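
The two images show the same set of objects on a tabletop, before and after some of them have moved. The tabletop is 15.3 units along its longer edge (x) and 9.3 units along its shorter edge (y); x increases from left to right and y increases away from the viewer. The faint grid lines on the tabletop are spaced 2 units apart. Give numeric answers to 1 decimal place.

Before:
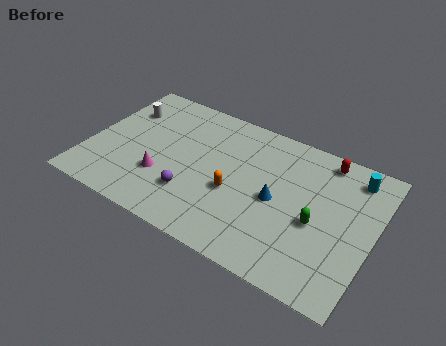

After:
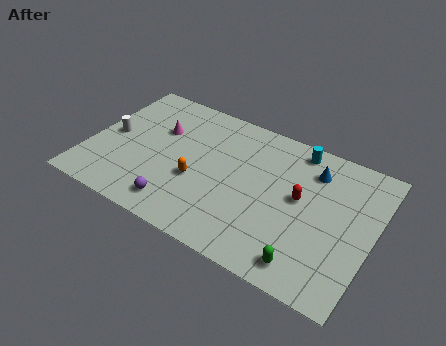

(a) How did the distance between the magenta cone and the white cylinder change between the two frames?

-1.8

They were about 4.6 units apart before and 2.8 after — 1.8 units closer together.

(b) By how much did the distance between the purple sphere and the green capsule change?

+0.4

The distance was about 6.6 in the first image and 7.0 in the second, so they moved 0.4 units further apart.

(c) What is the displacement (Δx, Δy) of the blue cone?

(1.6, 2.8)

The blue cone started near (10.2, 4.4) and ended near (11.8, 7.2).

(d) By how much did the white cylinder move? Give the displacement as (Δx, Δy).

(-0.3, -2.1)

The white cylinder was at about (1.4, 6.7) and moved to about (1.1, 4.6).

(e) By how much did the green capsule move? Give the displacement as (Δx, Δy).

(-0.1, -2.7)

From the two frames, the green capsule sits at roughly (12.4, 4.0) before and (12.3, 1.3) after.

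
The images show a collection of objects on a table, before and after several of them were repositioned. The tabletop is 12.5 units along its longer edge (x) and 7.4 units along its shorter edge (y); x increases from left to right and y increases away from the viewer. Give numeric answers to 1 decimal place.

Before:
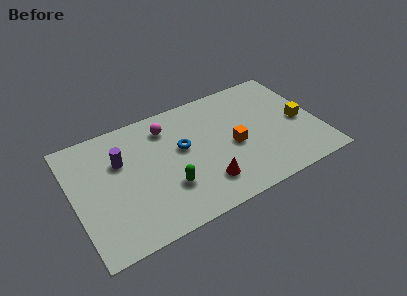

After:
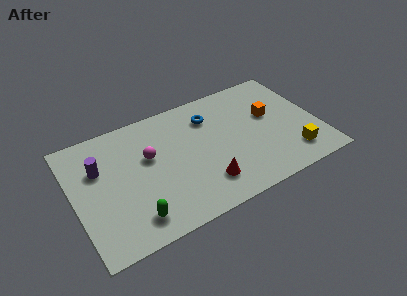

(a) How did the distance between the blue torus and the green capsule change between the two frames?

+4.0

The distance was about 2.2 in the first image and 6.2 in the second, so they moved 4.0 units further apart.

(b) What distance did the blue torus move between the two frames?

2.1

The blue torus was near (5.6, 4.3) before and (7.2, 5.6) after, so it travelled √(1.6² + 1.3²) ≈ 2.1 units.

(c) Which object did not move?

the red cone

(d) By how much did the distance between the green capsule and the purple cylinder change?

+0.5

Before: roughly 3.3 units apart; after: 3.8. That's 0.5 units further apart.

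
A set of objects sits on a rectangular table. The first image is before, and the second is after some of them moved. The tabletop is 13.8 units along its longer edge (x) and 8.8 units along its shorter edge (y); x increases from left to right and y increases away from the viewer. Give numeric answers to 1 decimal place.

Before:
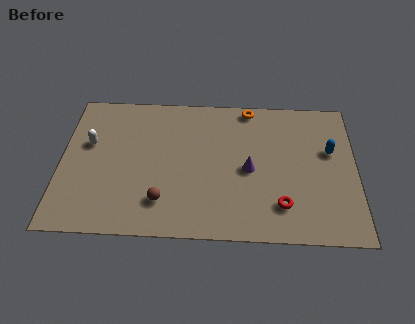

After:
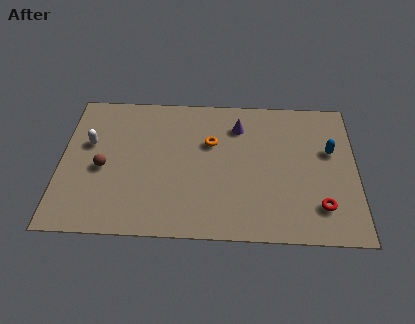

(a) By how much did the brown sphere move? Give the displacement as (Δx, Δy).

(-2.8, 1.9)

The brown sphere was at about (4.8, 2.0) and moved to about (2.0, 3.9).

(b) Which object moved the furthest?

the brown sphere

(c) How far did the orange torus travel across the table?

2.9

From (8.8, 8.0) to (7.0, 5.7), the orange torus covered √(1.8² + 2.3²) ≈ 2.9 units.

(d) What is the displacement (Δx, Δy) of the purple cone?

(-0.5, 2.7)

The purple cone was at about (8.8, 4.1) and moved to about (8.3, 6.8).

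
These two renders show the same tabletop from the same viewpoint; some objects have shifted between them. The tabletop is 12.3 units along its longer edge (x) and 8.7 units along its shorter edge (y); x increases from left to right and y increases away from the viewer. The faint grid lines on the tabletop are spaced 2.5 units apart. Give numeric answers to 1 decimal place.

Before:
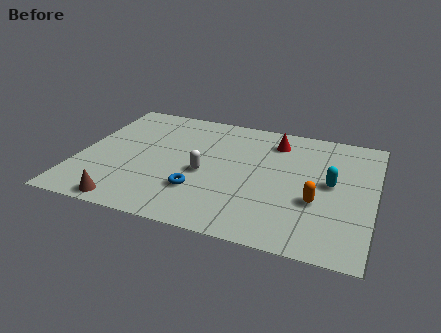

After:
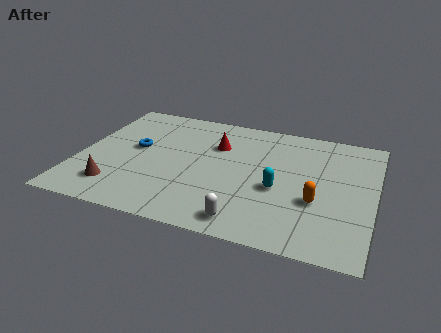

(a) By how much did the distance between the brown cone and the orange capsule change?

+0.3

The distance was about 8.0 in the first image and 8.3 in the second, so they moved 0.3 units further apart.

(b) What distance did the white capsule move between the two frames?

3.4

The white capsule moved from about (5.3, 3.8) to (7.3, 1.1), a distance of √(2.0² + 2.7²) ≈ 3.4.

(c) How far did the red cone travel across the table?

2.6

The red cone was near (8.0, 7.0) before and (5.6, 6.0) after, so it travelled √(2.4² + 1.0²) ≈ 2.6 units.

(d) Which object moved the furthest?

the blue torus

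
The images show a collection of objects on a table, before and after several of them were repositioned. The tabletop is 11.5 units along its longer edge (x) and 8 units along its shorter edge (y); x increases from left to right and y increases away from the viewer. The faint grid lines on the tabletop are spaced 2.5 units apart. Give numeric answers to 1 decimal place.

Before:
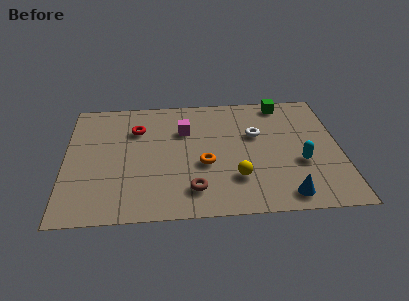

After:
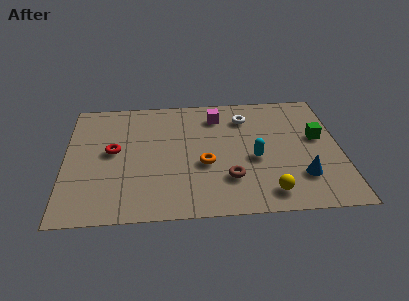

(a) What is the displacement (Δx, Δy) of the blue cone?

(0.7, 1.1)

From the two frames, the blue cone sits at roughly (9.1, 1.0) before and (9.8, 2.1) after.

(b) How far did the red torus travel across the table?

1.7

The red torus moved from about (3.0, 5.7) to (2.0, 4.3), a distance of √(1.0² + 1.4²) ≈ 1.7.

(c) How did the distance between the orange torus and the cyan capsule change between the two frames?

-1.9

The distance was about 4.0 in the first image and 2.1 in the second, so they moved 1.9 units closer together.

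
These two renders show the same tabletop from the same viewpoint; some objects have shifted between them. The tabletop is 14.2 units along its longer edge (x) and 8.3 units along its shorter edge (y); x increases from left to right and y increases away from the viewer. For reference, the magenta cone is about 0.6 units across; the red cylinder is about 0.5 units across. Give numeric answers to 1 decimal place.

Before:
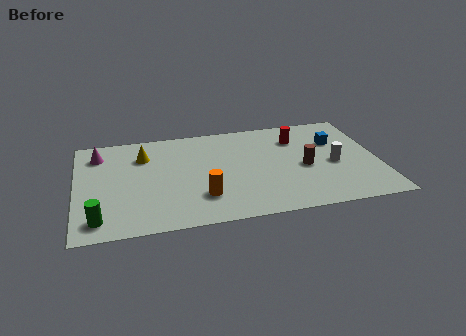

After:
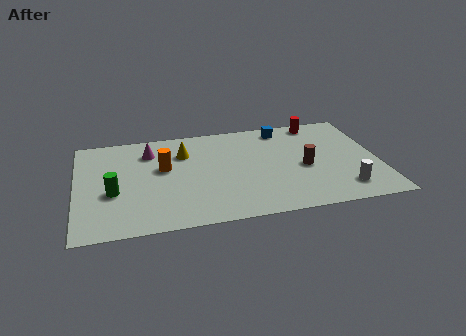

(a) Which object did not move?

the brown cylinder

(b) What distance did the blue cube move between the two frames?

2.9

The blue cube moved from about (12.3, 5.6) to (9.9, 7.2), a distance of √(2.4² + 1.6²) ≈ 2.9.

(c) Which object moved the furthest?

the orange cylinder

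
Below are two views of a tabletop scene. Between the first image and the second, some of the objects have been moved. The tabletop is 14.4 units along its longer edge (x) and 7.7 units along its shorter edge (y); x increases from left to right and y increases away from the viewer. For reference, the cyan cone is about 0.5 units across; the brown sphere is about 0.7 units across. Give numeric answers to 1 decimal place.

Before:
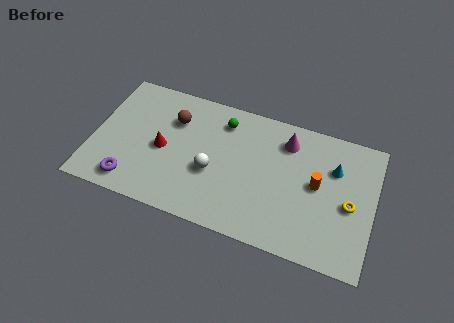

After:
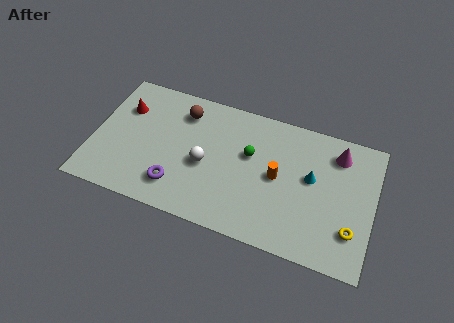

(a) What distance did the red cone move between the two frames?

2.8

The red cone moved from about (3.6, 3.6) to (1.4, 5.4), a distance of √(2.2² + 1.8²) ≈ 2.8.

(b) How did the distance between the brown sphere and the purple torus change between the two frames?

-0.3

The distance was about 4.7 in the first image and 4.4 in the second, so they moved 0.3 units closer together.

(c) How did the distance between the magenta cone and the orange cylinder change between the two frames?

+1.1

The distance was about 2.6 in the first image and 3.7 in the second, so they moved 1.1 units further apart.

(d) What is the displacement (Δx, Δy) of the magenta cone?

(2.6, 0.1)

The magenta cone was at about (9.8, 6.1) and moved to about (12.4, 6.2).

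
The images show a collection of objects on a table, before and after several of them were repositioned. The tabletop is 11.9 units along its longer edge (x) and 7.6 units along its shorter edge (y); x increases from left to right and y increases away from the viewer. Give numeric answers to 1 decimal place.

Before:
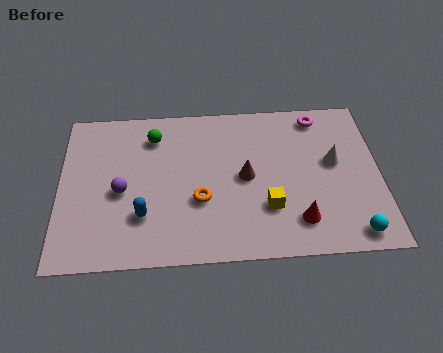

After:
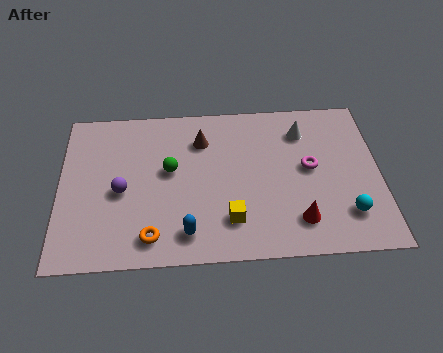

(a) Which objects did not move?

the purple sphere and the red cone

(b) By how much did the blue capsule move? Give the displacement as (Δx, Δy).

(1.6, -0.9)

From the two frames, the blue capsule sits at roughly (3.1, 2.2) before and (4.7, 1.3) after.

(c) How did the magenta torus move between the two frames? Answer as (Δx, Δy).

(-0.4, -2.5)

From the two frames, the magenta torus sits at roughly (9.7, 6.6) before and (9.3, 4.1) after.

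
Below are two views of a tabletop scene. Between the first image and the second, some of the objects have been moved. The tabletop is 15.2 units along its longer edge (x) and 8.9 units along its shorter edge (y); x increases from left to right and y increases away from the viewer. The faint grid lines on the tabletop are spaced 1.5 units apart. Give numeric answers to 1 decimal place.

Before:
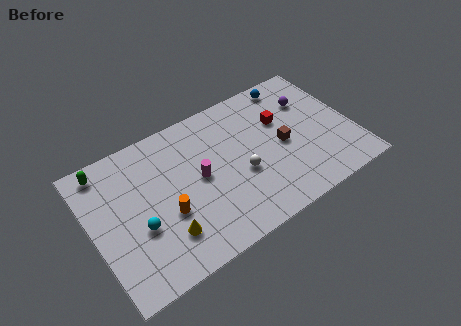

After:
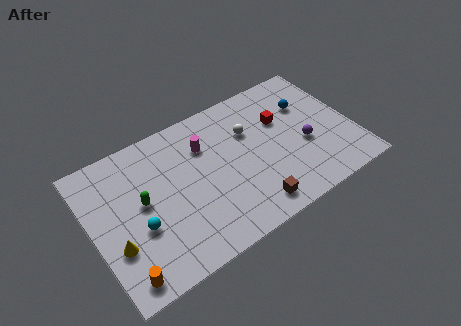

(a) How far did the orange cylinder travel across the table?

3.7

From (4.1, 3.4) to (1.2, 1.1), the orange cylinder covered √(2.9² + 2.3²) ≈ 3.7 units.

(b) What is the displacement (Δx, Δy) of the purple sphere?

(-0.8, -2.7)

The purple sphere was at about (13.1, 6.3) and moved to about (12.3, 3.6).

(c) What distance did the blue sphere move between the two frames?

1.9

From (12.3, 7.9) to (12.9, 6.1), the blue sphere covered √(0.6² + 1.8²) ≈ 1.9 units.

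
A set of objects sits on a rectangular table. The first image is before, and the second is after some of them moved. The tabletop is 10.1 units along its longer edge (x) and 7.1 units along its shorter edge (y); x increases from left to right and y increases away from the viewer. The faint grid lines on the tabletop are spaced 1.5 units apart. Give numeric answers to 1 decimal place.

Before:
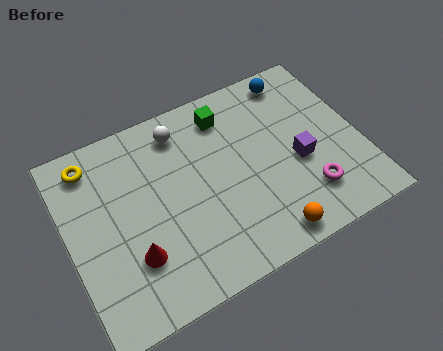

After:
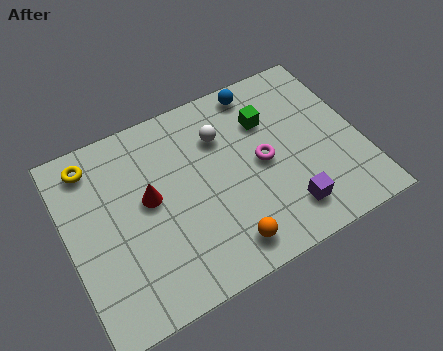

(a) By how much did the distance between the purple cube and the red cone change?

-0.9

Before: roughly 6.0 units apart; after: 5.1. That's 0.9 units closer together.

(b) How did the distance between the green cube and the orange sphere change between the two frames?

-0.6

The distance was about 5.0 in the first image and 4.4 in the second, so they moved 0.6 units closer together.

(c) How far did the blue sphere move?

1.3

From (8.3, 6.2) to (7.0, 6.3), the blue sphere covered √(1.3² + 0.1²) ≈ 1.3 units.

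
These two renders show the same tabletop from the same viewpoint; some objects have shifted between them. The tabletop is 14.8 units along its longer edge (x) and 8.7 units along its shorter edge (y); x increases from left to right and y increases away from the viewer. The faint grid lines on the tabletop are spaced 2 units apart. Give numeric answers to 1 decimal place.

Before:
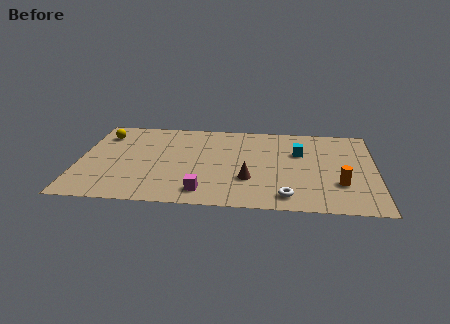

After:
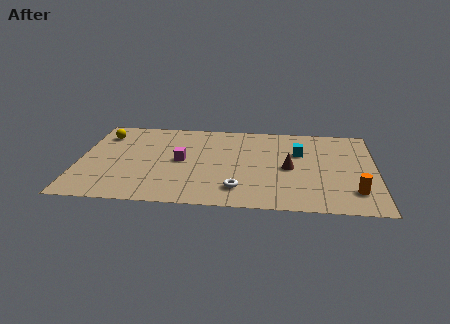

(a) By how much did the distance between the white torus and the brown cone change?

+1.0

They were about 2.4 units apart before and 3.4 after — 1.0 units further apart.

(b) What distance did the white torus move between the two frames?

2.5

From (10.4, 1.3) to (8.0, 1.8), the white torus covered √(2.4² + 0.5²) ≈ 2.5 units.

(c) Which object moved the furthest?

the magenta cube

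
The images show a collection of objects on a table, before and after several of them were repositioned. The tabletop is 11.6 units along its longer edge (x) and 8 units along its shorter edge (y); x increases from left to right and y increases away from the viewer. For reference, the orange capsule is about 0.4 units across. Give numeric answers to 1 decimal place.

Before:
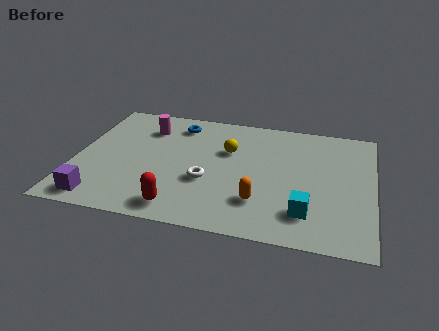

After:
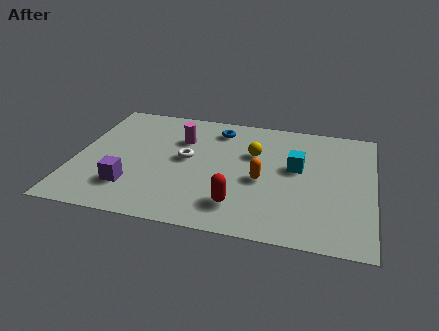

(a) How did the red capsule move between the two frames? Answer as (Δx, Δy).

(2.2, 0.6)

The red capsule started near (4.3, 1.1) and ended near (6.5, 1.7).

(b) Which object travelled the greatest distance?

the cyan cube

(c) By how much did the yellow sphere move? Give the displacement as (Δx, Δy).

(1.0, 0.0)

The yellow sphere started near (5.9, 5.2) and ended near (6.9, 5.2).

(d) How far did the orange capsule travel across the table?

1.4

The orange capsule moved from about (7.3, 2.1) to (7.3, 3.5), a distance of √(0.0² + 1.4²) ≈ 1.4.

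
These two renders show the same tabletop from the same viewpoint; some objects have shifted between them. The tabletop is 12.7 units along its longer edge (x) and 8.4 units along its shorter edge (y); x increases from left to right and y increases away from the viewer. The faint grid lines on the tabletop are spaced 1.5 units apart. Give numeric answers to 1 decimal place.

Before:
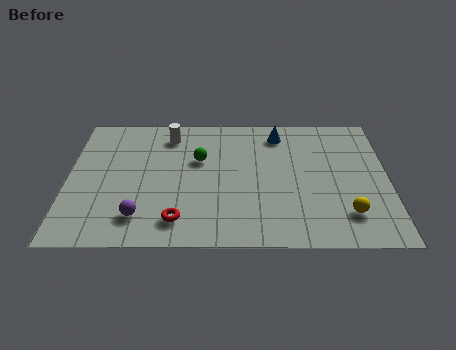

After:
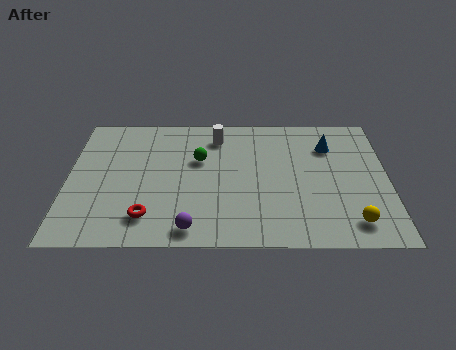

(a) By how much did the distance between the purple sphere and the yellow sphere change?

-1.8

Before: roughly 8.1 units apart; after: 6.3. That's 1.8 units closer together.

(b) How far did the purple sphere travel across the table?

2.1

From (2.9, 1.7) to (4.9, 1.0), the purple sphere covered √(2.0² + 0.7²) ≈ 2.1 units.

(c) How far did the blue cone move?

2.2

From (8.4, 7.0) to (10.4, 6.2), the blue cone covered √(2.0² + 0.8²) ≈ 2.2 units.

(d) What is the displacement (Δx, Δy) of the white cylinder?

(1.9, -0.1)

The white cylinder started near (4.0, 6.9) and ended near (5.9, 6.8).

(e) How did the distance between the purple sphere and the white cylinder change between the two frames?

+0.6

They were about 5.3 units apart before and 5.9 after — 0.6 units further apart.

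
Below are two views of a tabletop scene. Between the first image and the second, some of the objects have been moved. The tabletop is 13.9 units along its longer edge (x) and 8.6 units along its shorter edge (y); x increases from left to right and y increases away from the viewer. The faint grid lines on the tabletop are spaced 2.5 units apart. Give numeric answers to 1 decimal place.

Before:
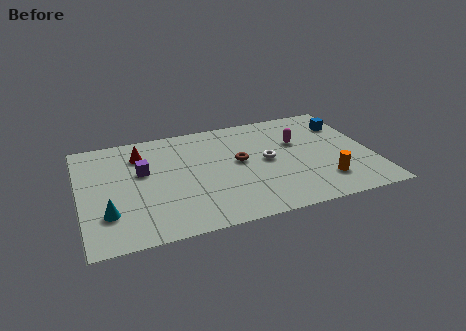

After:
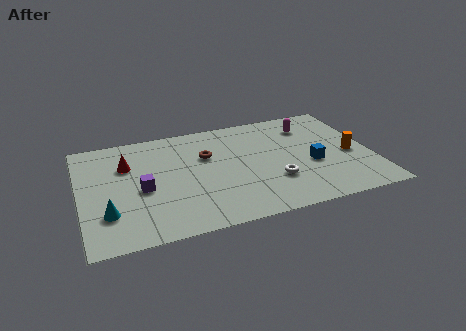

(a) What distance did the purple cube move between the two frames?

1.4

From (3.0, 5.2) to (2.9, 3.8), the purple cube covered √(0.1² + 1.4²) ≈ 1.4 units.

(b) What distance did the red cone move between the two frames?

1.0

The red cone was near (3.0, 6.6) before and (2.3, 5.9) after, so it travelled √(0.7² + 0.7²) ≈ 1.0 units.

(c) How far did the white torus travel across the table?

1.7

The white torus moved from about (8.9, 4.4) to (9.1, 2.7), a distance of √(0.2² + 1.7²) ≈ 1.7.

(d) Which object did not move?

the cyan cone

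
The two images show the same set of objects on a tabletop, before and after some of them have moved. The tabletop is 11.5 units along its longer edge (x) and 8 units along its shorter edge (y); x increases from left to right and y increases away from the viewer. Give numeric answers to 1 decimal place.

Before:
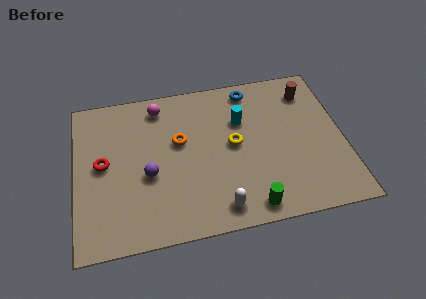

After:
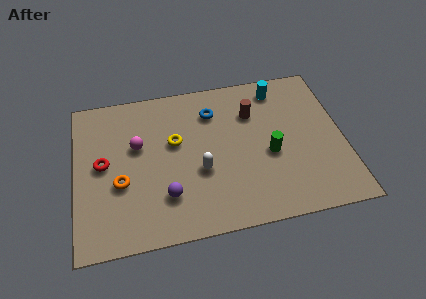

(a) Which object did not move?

the red torus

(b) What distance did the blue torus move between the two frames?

1.9

The blue torus was near (7.7, 7.0) before and (6.0, 6.1) after, so it travelled √(1.7² + 0.9²) ≈ 1.9 units.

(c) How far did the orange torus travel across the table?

3.1

The orange torus moved from about (4.5, 4.8) to (1.9, 3.1), a distance of √(2.6² + 1.7²) ≈ 3.1.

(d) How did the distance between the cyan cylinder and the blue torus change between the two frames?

+1.3

Before: roughly 1.7 units apart; after: 3.0. That's 1.3 units further apart.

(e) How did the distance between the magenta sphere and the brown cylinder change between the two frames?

-1.4

They were about 6.5 units apart before and 5.1 after — 1.4 units closer together.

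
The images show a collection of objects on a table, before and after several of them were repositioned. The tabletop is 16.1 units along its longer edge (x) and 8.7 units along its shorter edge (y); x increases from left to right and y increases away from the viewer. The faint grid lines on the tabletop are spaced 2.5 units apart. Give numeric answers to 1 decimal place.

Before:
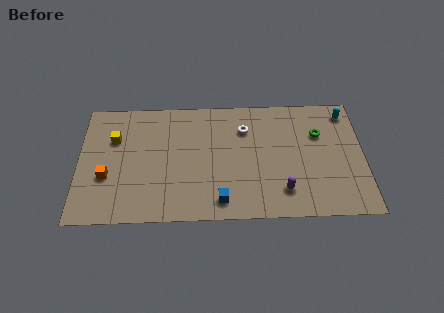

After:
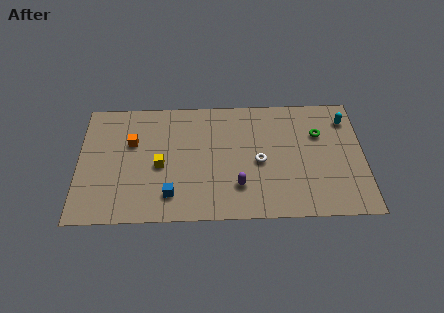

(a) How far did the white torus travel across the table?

2.5

The white torus was near (9.4, 6.4) before and (10.2, 4.0) after, so it travelled √(0.8² + 2.4²) ≈ 2.5 units.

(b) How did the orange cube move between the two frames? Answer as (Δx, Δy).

(1.4, 2.4)

The orange cube was at about (1.6, 3.2) and moved to about (3.0, 5.6).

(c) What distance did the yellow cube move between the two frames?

3.3

The yellow cube was near (2.0, 5.9) before and (4.6, 3.9) after, so it travelled √(2.6² + 2.0²) ≈ 3.3 units.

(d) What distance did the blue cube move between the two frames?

2.8

The blue cube moved from about (8.0, 1.3) to (5.2, 1.8), a distance of √(2.8² + 0.5²) ≈ 2.8.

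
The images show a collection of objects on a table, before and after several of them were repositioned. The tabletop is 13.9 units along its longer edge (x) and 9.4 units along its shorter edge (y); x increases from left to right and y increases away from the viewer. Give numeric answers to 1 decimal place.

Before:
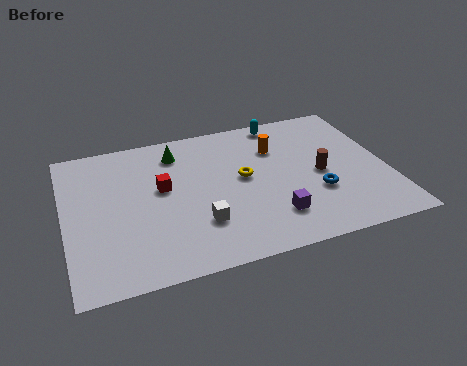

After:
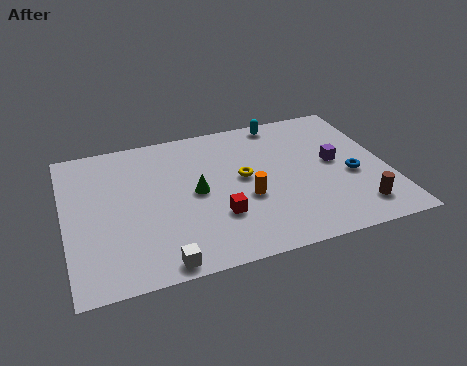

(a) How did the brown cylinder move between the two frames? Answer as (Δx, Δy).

(1.3, -2.7)

The brown cylinder was at about (11.0, 4.4) and moved to about (12.3, 1.7).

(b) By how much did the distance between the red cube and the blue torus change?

-0.9

The distance was about 6.9 in the first image and 6.0 in the second, so they moved 0.9 units closer together.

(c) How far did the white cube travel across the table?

2.6

The white cube moved from about (5.6, 2.7) to (3.8, 0.8), a distance of √(1.8² + 1.9²) ≈ 2.6.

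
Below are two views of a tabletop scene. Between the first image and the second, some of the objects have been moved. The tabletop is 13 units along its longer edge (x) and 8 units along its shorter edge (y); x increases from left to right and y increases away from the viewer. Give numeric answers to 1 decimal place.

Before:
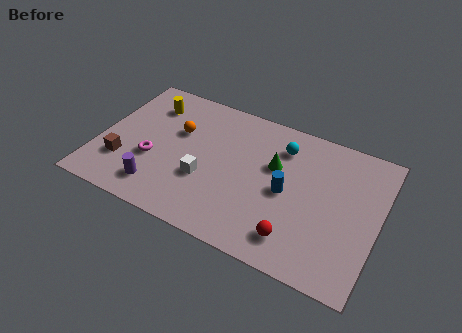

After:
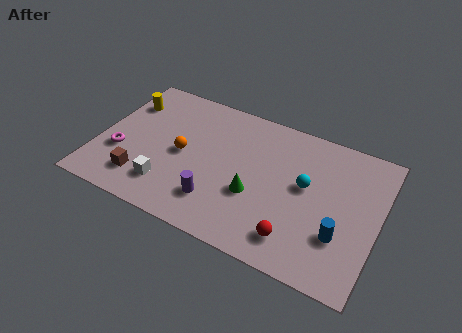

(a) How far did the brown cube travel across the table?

1.2

The brown cube moved from about (1.3, 2.3) to (2.3, 1.7), a distance of √(1.0² + 0.6²) ≈ 1.2.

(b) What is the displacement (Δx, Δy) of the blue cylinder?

(2.6, -1.3)

The blue cylinder started near (8.8, 3.8) and ended near (11.4, 2.5).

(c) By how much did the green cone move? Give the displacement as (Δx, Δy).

(-0.7, -2.0)

The green cone was at about (8.1, 5.0) and moved to about (7.4, 3.0).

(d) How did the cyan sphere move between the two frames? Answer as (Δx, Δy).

(1.3, -1.7)

From the two frames, the cyan sphere sits at roughly (8.3, 6.2) before and (9.6, 4.5) after.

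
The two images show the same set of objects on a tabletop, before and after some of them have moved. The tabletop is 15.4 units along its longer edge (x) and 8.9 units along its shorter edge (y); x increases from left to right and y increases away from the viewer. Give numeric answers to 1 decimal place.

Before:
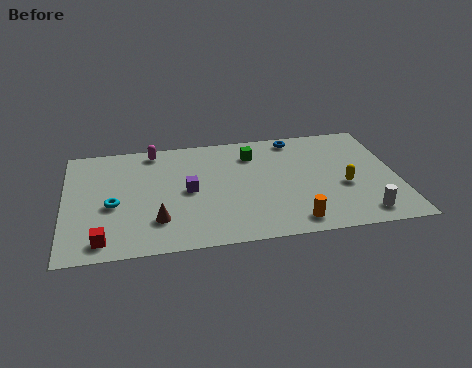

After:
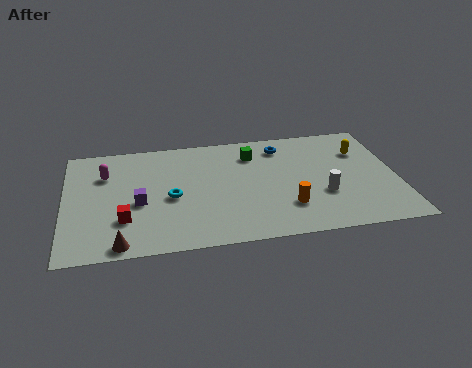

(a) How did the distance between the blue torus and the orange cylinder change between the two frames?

-1.8

The distance was about 6.7 in the first image and 4.9 in the second, so they moved 1.8 units closer together.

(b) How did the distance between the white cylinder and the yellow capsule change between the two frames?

+1.4

They were about 2.4 units apart before and 3.8 after — 1.4 units further apart.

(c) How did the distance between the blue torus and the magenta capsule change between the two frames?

+1.7

The distance was about 6.7 in the first image and 8.4 in the second, so they moved 1.7 units further apart.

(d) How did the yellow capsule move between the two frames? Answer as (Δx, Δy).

(1.0, 2.7)

The yellow capsule was at about (12.9, 3.6) and moved to about (13.9, 6.3).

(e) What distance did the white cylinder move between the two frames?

2.5

From (13.6, 1.3) to (11.9, 3.1), the white cylinder covered √(1.7² + 1.8²) ≈ 2.5 units.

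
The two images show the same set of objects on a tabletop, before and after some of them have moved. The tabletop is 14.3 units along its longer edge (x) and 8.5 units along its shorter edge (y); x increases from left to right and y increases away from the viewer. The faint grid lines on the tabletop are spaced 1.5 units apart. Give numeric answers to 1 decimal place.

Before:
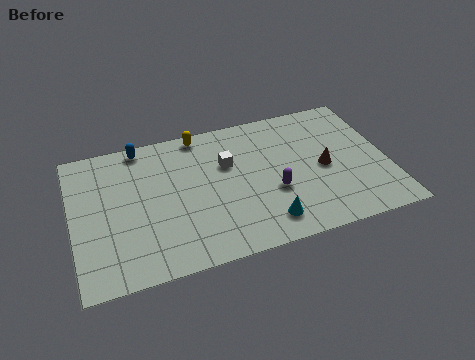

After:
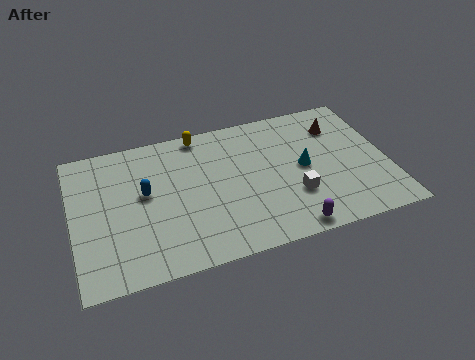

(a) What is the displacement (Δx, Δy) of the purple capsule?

(0.5, -2.4)

From the two frames, the purple capsule sits at roughly (9.0, 3.2) before and (9.5, 0.8) after.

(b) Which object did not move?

the yellow capsule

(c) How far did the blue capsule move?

2.9

The blue capsule moved from about (3.3, 7.7) to (3.3, 4.8), a distance of √(0.0² + 2.9²) ≈ 2.9.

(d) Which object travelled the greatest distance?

the white cube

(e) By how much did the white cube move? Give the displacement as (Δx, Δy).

(2.8, -2.8)

The white cube started near (7.1, 5.5) and ended near (9.9, 2.7).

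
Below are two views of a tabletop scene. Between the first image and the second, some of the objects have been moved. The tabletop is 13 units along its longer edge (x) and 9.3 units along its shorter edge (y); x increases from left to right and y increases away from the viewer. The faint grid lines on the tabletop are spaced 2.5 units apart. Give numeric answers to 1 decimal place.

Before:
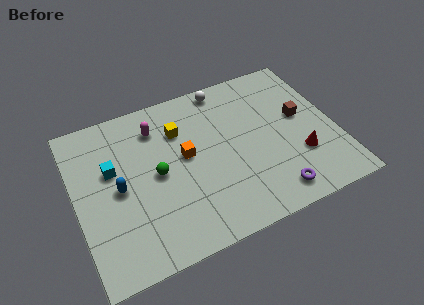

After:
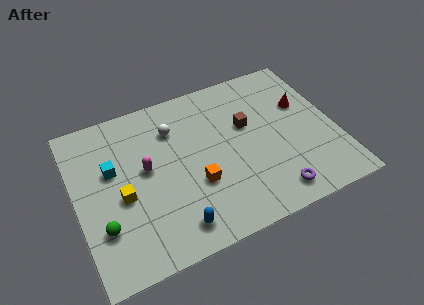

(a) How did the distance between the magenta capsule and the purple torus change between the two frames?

-0.9

They were about 7.9 units apart before and 7.0 after — 0.9 units closer together.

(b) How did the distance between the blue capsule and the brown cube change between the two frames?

-3.3

They were about 9.3 units apart before and 6.0 after — 3.3 units closer together.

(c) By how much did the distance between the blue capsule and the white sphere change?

-1.5

The distance was about 7.0 in the first image and 5.5 in the second, so they moved 1.5 units closer together.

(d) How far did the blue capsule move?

3.9

The blue capsule was near (2.1, 4.5) before and (4.5, 1.4) after, so it travelled √(2.4² + 3.1²) ≈ 3.9 units.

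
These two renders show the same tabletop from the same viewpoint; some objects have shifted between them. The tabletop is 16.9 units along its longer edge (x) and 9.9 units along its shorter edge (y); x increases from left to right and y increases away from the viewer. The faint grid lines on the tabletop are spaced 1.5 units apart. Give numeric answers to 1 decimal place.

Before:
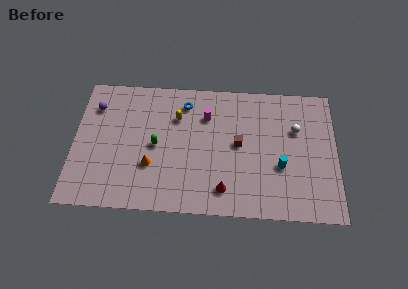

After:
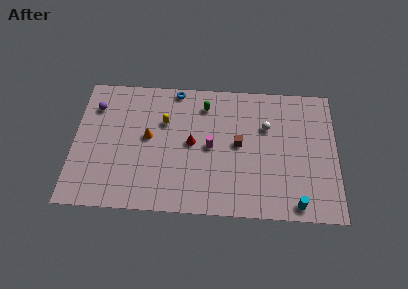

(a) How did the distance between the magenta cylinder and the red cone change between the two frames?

-4.3

Before: roughly 5.5 units apart; after: 1.2. That's 4.3 units closer together.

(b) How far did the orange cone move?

2.1

From (5.0, 3.3) to (4.8, 5.4), the orange cone covered √(0.2² + 2.1²) ≈ 2.1 units.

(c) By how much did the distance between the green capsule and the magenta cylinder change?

-0.9

The distance was about 4.0 in the first image and 3.1 in the second, so they moved 0.9 units closer together.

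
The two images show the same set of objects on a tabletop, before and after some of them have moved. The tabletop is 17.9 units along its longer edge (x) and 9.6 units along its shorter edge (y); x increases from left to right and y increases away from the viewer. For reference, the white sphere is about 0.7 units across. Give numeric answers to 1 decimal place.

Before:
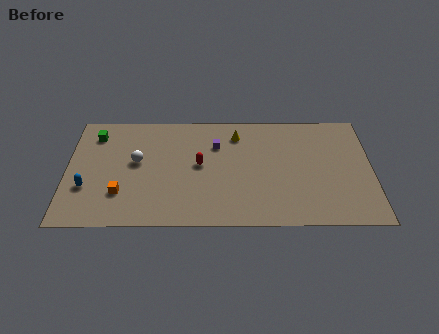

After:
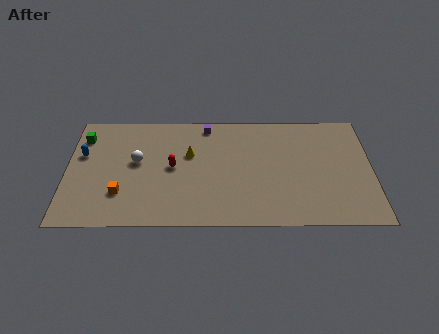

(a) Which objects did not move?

the white sphere and the orange cube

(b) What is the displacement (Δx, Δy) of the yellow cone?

(-2.8, -1.7)

The yellow cone started near (10.0, 7.7) and ended near (7.2, 6.0).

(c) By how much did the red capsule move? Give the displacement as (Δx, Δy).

(-1.6, -0.2)

The red capsule started near (7.8, 5.1) and ended near (6.2, 4.9).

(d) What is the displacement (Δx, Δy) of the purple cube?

(-0.6, 1.7)

The purple cube was at about (8.8, 6.8) and moved to about (8.2, 8.5).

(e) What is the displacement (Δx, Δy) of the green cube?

(-0.7, -0.2)

The green cube was at about (1.6, 7.7) and moved to about (0.9, 7.5).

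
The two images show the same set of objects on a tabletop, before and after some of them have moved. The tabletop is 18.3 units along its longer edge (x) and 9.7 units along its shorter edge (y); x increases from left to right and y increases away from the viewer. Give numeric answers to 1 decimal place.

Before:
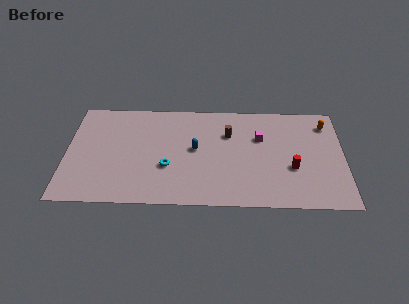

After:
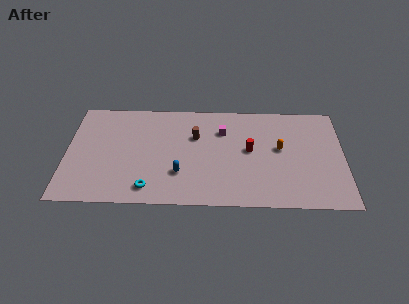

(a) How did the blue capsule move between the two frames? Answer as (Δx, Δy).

(-1.0, -2.3)

The blue capsule started near (8.5, 5.2) and ended near (7.5, 2.9).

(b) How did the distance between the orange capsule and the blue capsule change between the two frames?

-2.0

The distance was about 9.1 in the first image and 7.1 in the second, so they moved 2.0 units closer together.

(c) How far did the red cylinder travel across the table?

3.2

From (14.9, 3.6) to (12.1, 5.2), the red cylinder covered √(2.8² + 1.6²) ≈ 3.2 units.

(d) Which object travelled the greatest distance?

the orange capsule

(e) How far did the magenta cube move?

2.6

The magenta cube was near (12.8, 6.4) before and (10.3, 7.0) after, so it travelled √(2.5² + 0.6²) ≈ 2.6 units.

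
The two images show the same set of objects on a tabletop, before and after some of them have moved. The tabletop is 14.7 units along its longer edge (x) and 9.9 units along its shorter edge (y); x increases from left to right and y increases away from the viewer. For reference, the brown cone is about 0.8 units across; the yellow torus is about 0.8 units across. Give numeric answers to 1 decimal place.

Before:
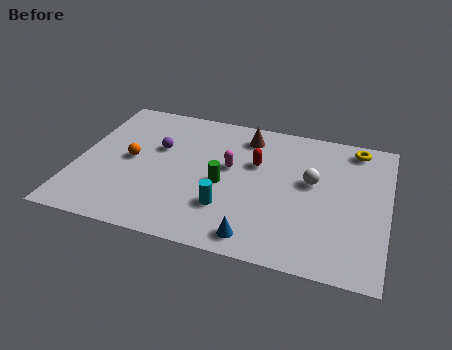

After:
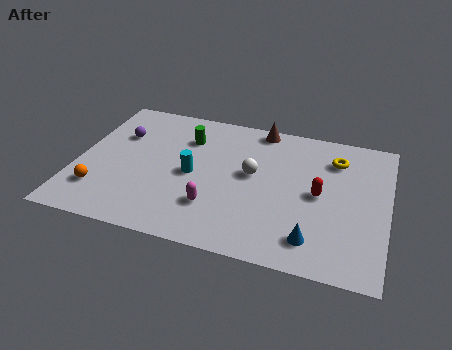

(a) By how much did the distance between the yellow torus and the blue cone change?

-2.8

Before: roughly 8.6 units apart; after: 5.8. That's 2.8 units closer together.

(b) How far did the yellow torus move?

1.4

The yellow torus moved from about (13.0, 8.7) to (12.1, 7.6), a distance of √(0.9² + 1.1²) ≈ 1.4.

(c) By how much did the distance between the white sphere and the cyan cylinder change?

-1.9

They were about 4.8 units apart before and 2.9 after — 1.9 units closer together.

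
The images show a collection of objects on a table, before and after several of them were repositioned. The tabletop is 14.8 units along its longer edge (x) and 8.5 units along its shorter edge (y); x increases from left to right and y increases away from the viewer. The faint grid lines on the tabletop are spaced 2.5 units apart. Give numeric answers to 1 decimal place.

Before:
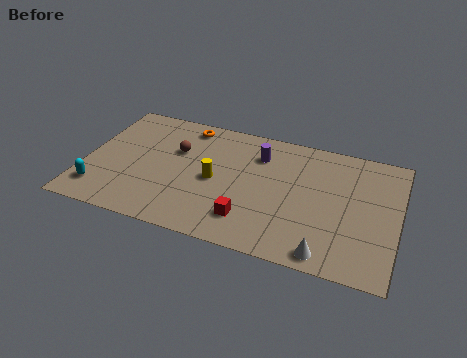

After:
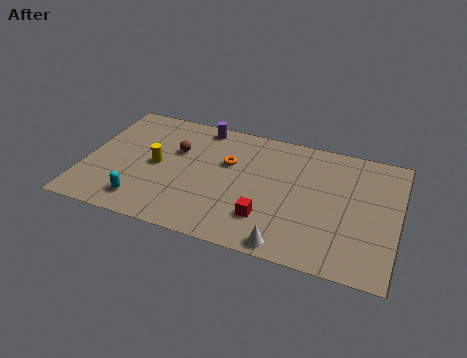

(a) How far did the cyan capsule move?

2.1

The cyan capsule moved from about (0.9, 1.7) to (3.0, 1.5), a distance of √(2.1² + 0.2²) ≈ 2.1.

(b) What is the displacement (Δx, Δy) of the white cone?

(-1.8, -0.1)

The white cone was at about (11.7, 0.9) and moved to about (9.9, 0.8).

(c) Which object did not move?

the brown sphere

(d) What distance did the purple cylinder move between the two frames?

3.1

The purple cylinder was near (8.1, 6.4) before and (5.2, 7.6) after, so it travelled √(2.9² + 1.2²) ≈ 3.1 units.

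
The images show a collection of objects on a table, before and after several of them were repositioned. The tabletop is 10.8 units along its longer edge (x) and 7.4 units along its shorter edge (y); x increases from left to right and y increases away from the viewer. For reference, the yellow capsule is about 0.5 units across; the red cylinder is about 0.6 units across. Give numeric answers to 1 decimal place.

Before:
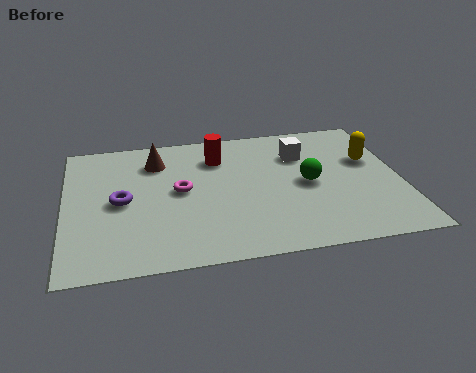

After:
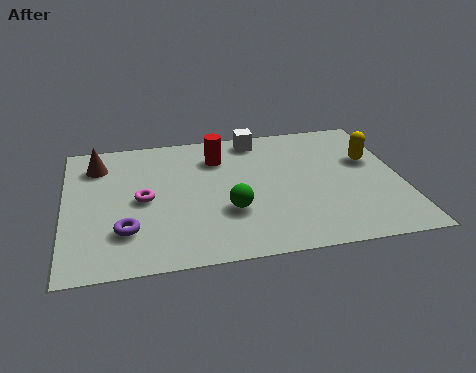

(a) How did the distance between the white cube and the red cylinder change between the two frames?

-1.1

The distance was about 2.7 in the first image and 1.6 in the second, so they moved 1.1 units closer together.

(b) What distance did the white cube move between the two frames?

1.8

From (7.7, 5.3) to (6.3, 6.5), the white cube covered √(1.4² + 1.2²) ≈ 1.8 units.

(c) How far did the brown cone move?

1.9

From (3.0, 5.7) to (1.1, 5.8), the brown cone covered √(1.9² + 0.1²) ≈ 1.9 units.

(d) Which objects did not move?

the red cylinder and the yellow capsule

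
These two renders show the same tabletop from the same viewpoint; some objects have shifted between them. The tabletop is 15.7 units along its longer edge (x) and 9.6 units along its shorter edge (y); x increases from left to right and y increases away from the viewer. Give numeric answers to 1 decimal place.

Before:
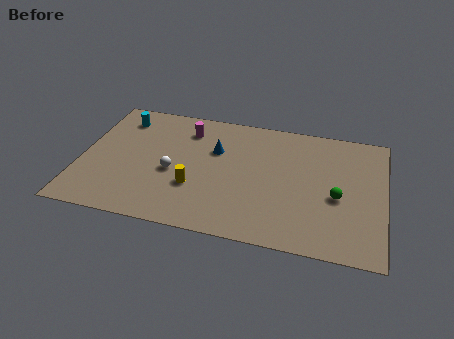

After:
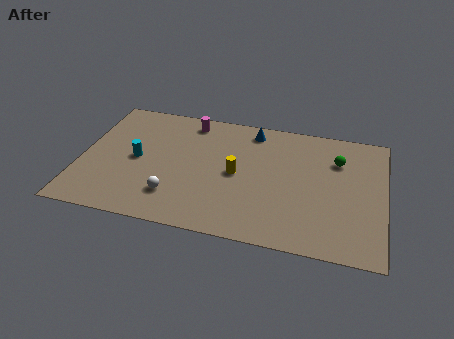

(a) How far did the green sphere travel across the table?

2.8

From (13.3, 4.1) to (13.2, 6.9), the green sphere covered √(0.1² + 2.8²) ≈ 2.8 units.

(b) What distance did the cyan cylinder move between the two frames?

3.3

The cyan cylinder moved from about (1.8, 7.8) to (2.9, 4.7), a distance of √(1.1² + 3.1²) ≈ 3.3.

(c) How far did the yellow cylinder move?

2.6

The yellow cylinder was near (6.0, 3.2) before and (8.1, 4.7) after, so it travelled √(2.1² + 1.5²) ≈ 2.6 units.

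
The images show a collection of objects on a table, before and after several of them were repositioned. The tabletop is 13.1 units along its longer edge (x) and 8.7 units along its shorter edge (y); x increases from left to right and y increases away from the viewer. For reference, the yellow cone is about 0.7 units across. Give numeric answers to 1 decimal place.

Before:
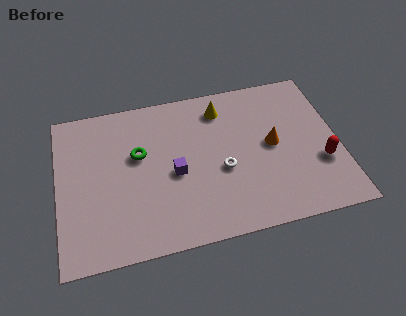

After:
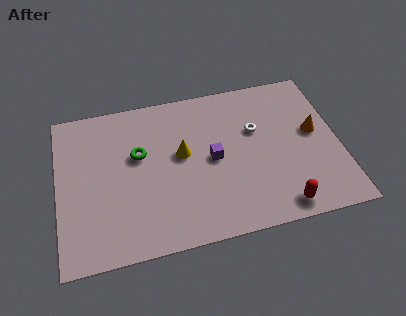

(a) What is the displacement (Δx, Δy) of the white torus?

(1.7, 1.9)

From the two frames, the white torus sits at roughly (7.6, 3.6) before and (9.3, 5.5) after.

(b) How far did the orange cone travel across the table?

2.0

The orange cone moved from about (10.0, 4.5) to (12.0, 4.8), a distance of √(2.0² + 0.3²) ≈ 2.0.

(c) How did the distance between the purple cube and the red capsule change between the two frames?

-2.5

The distance was about 6.9 in the first image and 4.4 in the second, so they moved 2.5 units closer together.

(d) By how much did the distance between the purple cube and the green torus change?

+1.4

The distance was about 2.1 in the first image and 3.5 in the second, so they moved 1.4 units further apart.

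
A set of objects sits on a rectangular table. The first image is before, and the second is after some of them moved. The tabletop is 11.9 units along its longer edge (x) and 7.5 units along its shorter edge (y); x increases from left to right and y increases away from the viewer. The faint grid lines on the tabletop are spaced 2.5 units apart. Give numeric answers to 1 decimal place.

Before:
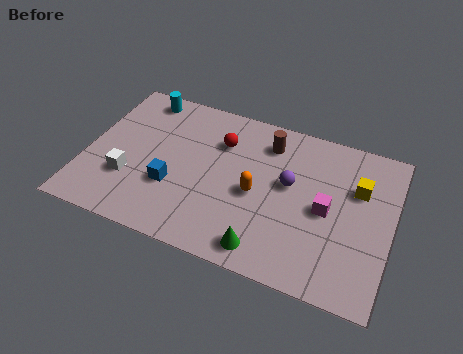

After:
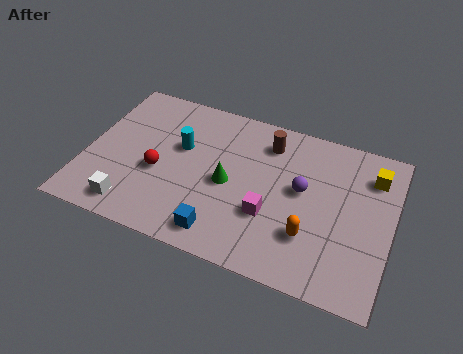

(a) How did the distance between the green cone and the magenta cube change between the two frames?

-1.4

The distance was about 3.3 in the first image and 1.9 in the second, so they moved 1.4 units closer together.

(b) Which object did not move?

the brown cylinder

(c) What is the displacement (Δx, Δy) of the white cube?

(0.3, -1.3)

From the two frames, the white cube sits at roughly (1.8, 2.4) before and (2.1, 1.1) after.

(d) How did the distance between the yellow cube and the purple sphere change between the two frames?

+0.4

They were about 2.7 units apart before and 3.1 after — 0.4 units further apart.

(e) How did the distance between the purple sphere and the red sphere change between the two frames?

+2.6

Before: roughly 3.0 units apart; after: 5.6. That's 2.6 units further apart.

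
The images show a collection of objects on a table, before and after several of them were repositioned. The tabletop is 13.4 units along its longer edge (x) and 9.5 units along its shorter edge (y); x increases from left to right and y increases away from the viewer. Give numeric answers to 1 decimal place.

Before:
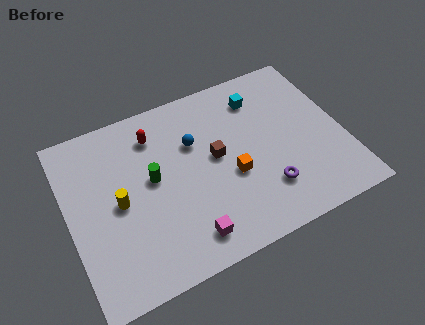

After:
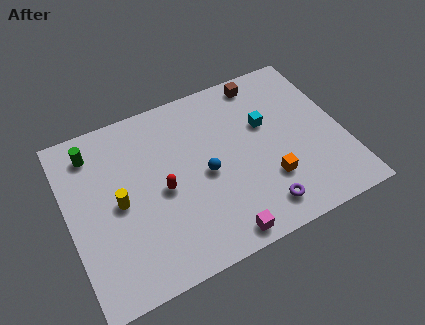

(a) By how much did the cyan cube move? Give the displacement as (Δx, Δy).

(0.1, -1.6)

From the two frames, the cyan cube sits at roughly (9.7, 7.5) before and (9.8, 5.9) after.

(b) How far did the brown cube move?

4.3

The brown cube was near (7.2, 5.1) before and (10.0, 8.4) after, so it travelled √(2.8² + 3.3²) ≈ 4.3 units.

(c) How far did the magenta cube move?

1.6

The magenta cube was near (5.3, 1.5) before and (6.8, 0.9) after, so it travelled √(1.5² + 0.6²) ≈ 1.6 units.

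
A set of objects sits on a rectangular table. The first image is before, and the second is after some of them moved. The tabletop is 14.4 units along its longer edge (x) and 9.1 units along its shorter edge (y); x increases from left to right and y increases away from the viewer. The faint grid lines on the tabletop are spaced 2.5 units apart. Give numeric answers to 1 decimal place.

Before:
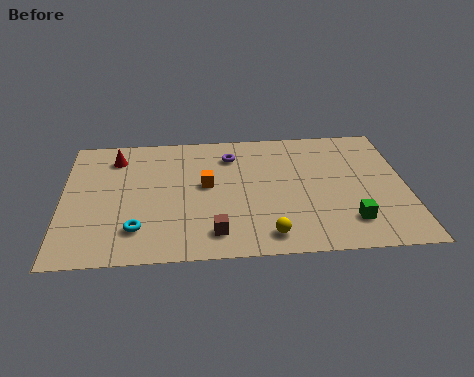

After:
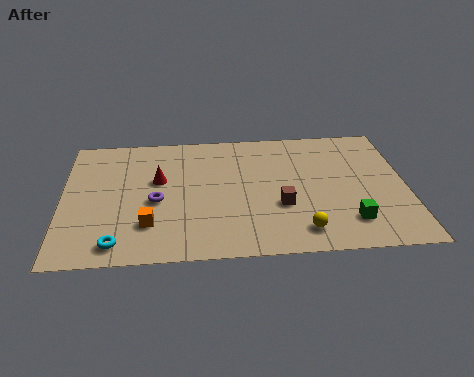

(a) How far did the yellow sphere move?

1.4

The yellow sphere moved from about (8.5, 1.3) to (9.9, 1.5), a distance of √(1.4² + 0.2²) ≈ 1.4.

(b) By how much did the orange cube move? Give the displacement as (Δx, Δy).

(-2.4, -2.6)

From the two frames, the orange cube sits at roughly (6.0, 5.0) before and (3.6, 2.4) after.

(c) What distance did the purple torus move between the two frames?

4.5

The purple torus moved from about (7.1, 7.1) to (3.9, 4.0), a distance of √(3.2² + 3.1²) ≈ 4.5.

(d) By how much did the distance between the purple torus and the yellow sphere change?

+0.5

They were about 6.0 units apart before and 6.5 after — 0.5 units further apart.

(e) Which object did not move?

the green cube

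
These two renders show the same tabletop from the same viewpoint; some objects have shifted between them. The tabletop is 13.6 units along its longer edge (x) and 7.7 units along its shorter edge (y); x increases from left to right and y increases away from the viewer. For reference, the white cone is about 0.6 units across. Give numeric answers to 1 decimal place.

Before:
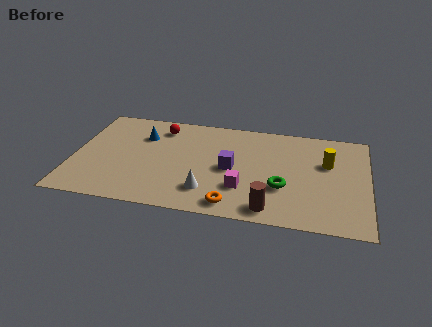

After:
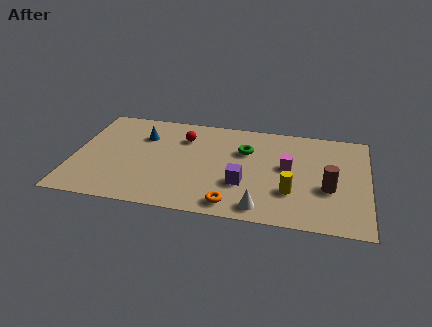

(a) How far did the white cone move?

2.6

The white cone was near (6.3, 1.8) before and (8.8, 1.0) after, so it travelled √(2.5² + 0.8²) ≈ 2.6 units.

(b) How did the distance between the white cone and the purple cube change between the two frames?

-0.3

The distance was about 2.1 in the first image and 1.8 in the second, so they moved 0.3 units closer together.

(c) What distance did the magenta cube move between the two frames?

2.8

The magenta cube moved from about (7.9, 2.3) to (9.9, 4.3), a distance of √(2.0² + 2.0²) ≈ 2.8.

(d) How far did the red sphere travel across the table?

1.3

From (3.9, 6.3) to (5.0, 5.7), the red sphere covered √(1.1² + 0.6²) ≈ 1.3 units.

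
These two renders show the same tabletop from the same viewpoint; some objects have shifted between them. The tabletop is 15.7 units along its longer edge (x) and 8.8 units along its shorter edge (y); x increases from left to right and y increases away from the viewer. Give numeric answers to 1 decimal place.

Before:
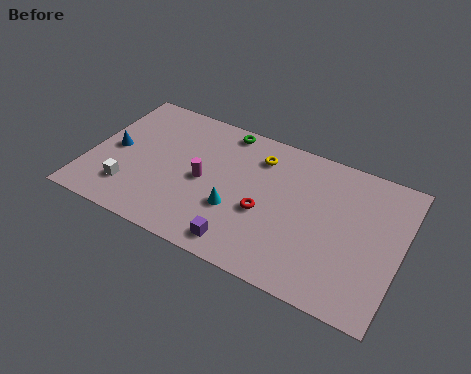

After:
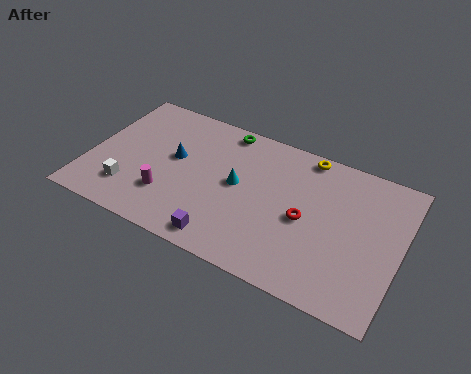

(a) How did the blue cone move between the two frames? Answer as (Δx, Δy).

(3.0, 0.7)

The blue cone was at about (1.2, 4.3) and moved to about (4.2, 5.0).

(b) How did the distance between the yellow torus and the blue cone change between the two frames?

-0.5

They were about 7.6 units apart before and 7.1 after — 0.5 units closer together.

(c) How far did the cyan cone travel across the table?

1.6

The cyan cone was near (7.6, 3.1) before and (7.5, 4.7) after, so it travelled √(0.1² + 1.6²) ≈ 1.6 units.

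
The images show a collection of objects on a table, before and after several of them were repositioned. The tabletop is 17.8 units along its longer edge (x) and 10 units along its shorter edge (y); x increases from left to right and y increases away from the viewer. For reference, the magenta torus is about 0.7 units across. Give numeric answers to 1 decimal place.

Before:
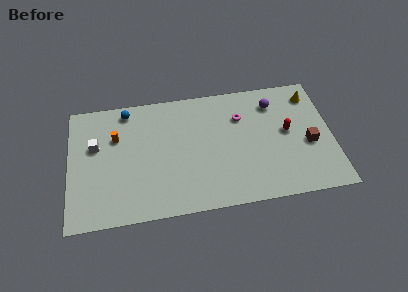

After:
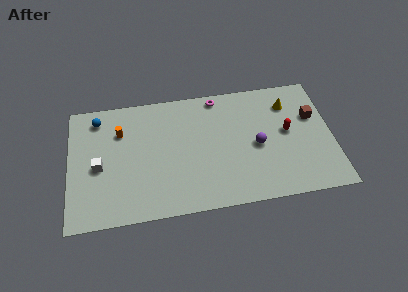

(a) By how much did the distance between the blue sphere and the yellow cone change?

+0.4

Before: roughly 12.6 units apart; after: 13.0. That's 0.4 units further apart.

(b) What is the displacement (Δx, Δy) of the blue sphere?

(-2.0, -0.4)

The blue sphere was at about (4.0, 8.8) and moved to about (2.0, 8.4).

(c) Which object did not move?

the red capsule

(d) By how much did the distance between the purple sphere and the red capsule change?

-0.4

The distance was about 2.6 in the first image and 2.2 in the second, so they moved 0.4 units closer together.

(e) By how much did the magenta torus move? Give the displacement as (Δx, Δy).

(-1.5, 1.9)

From the two frames, the magenta torus sits at roughly (11.7, 7.1) before and (10.2, 9.0) after.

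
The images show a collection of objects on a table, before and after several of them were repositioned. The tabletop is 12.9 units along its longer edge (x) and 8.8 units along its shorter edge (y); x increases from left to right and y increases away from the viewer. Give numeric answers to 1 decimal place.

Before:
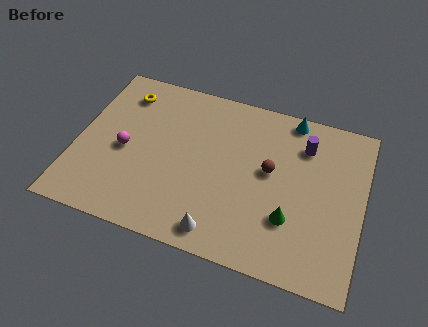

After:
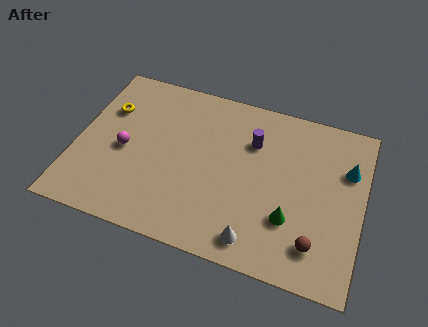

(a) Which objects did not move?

the magenta sphere and the green cone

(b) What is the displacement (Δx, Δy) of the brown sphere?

(2.3, -3.1)

The brown sphere started near (8.7, 4.9) and ended near (11.0, 1.8).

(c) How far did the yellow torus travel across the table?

1.3

The yellow torus was near (1.8, 7.1) before and (1.2, 6.0) after, so it travelled √(0.6² + 1.1²) ≈ 1.3 units.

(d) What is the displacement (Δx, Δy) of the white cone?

(1.6, 0.1)

From the two frames, the white cone sits at roughly (6.8, 1.1) before and (8.4, 1.2) after.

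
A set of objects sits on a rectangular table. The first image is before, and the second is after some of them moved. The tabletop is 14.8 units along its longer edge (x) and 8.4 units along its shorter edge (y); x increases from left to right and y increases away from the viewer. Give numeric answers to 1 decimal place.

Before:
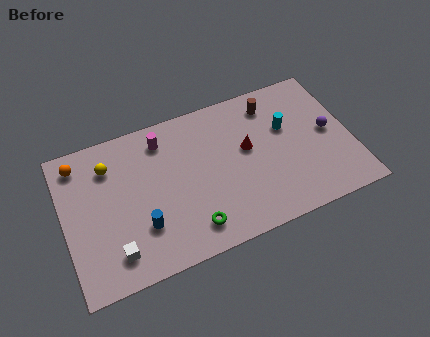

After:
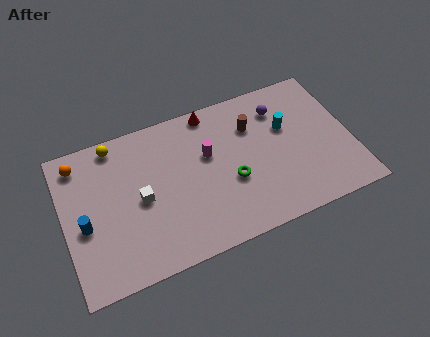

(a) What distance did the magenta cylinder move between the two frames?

2.8

The magenta cylinder moved from about (5.3, 6.9) to (7.5, 5.2), a distance of √(2.2² + 1.7²) ≈ 2.8.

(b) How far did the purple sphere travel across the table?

3.2

The purple sphere was near (13.7, 4.3) before and (11.4, 6.5) after, so it travelled √(2.3² + 2.2²) ≈ 3.2 units.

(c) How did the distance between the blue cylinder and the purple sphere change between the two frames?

+0.7

They were about 10.1 units apart before and 10.8 after — 0.7 units further apart.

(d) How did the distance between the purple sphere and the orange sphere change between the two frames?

-2.6

Before: roughly 13.0 units apart; after: 10.4. That's 2.6 units closer together.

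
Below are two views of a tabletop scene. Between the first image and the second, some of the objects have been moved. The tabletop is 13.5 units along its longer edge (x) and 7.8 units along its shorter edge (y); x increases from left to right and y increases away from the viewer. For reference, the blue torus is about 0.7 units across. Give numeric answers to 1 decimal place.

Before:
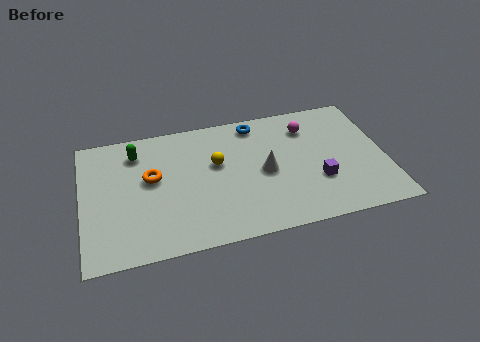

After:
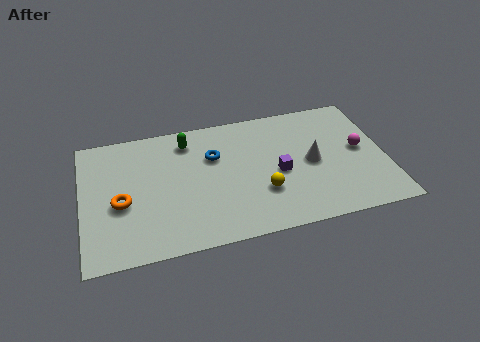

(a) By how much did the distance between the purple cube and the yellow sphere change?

-3.6

They were about 4.9 units apart before and 1.3 after — 3.6 units closer together.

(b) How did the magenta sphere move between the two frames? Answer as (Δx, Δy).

(2.2, -1.9)

The magenta sphere started near (10.2, 6.0) and ended near (12.4, 4.1).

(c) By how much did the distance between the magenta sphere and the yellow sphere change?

+0.4

They were about 4.4 units apart before and 4.8 after — 0.4 units further apart.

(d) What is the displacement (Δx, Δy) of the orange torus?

(-1.4, -1.2)

From the two frames, the orange torus sits at roughly (3.1, 4.5) before and (1.7, 3.3) after.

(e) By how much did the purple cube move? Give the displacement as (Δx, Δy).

(-1.7, 0.9)

From the two frames, the purple cube sits at roughly (10.4, 2.6) before and (8.7, 3.5) after.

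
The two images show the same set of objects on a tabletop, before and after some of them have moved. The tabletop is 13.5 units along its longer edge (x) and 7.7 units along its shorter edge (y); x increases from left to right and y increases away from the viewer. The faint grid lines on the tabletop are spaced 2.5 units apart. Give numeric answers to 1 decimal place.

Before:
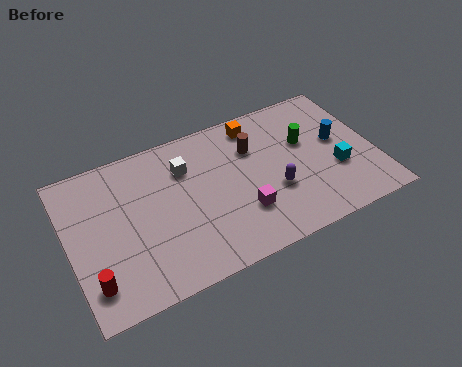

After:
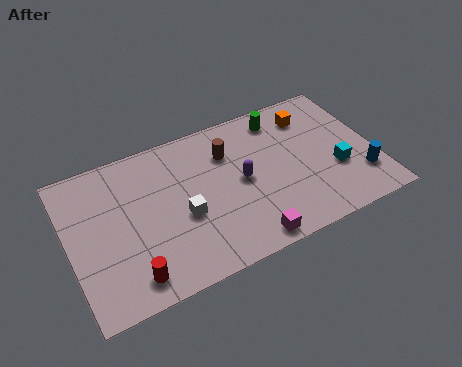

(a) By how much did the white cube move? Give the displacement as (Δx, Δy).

(-0.4, -2.4)

The white cube started near (5.3, 5.6) and ended near (4.9, 3.2).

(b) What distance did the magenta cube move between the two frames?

1.5

From (7.4, 2.3) to (7.4, 0.8), the magenta cube covered √(0.0² + 1.5²) ≈ 1.5 units.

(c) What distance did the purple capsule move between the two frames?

1.7

From (8.9, 2.8) to (7.6, 3.9), the purple capsule covered √(1.3² + 1.1²) ≈ 1.7 units.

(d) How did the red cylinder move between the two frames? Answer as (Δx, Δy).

(1.6, -0.4)

From the two frames, the red cylinder sits at roughly (0.8, 1.6) before and (2.4, 1.2) after.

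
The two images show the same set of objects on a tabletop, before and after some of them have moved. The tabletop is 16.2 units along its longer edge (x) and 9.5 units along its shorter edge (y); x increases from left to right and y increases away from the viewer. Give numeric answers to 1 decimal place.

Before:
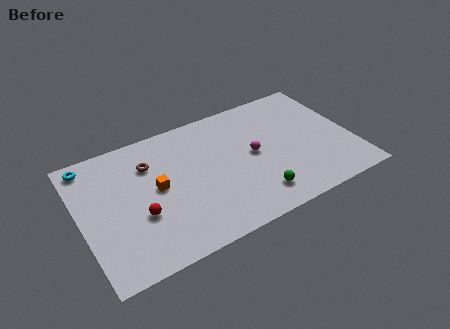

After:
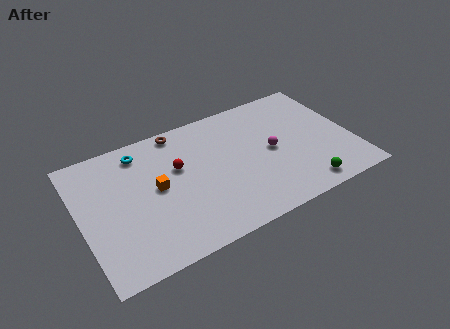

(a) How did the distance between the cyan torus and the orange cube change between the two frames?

-1.9

They were about 5.0 units apart before and 3.1 after — 1.9 units closer together.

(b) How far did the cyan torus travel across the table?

3.0

From (0.9, 8.4) to (3.9, 8.0), the cyan torus covered √(3.0² + 0.4²) ≈ 3.0 units.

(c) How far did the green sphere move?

2.9

The green sphere moved from about (10.0, 1.8) to (12.8, 1.2), a distance of √(2.8² + 0.6²) ≈ 2.9.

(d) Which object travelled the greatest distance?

the red sphere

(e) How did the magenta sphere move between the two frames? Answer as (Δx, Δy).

(1.1, -0.2)

The magenta sphere started near (10.3, 4.9) and ended near (11.4, 4.7).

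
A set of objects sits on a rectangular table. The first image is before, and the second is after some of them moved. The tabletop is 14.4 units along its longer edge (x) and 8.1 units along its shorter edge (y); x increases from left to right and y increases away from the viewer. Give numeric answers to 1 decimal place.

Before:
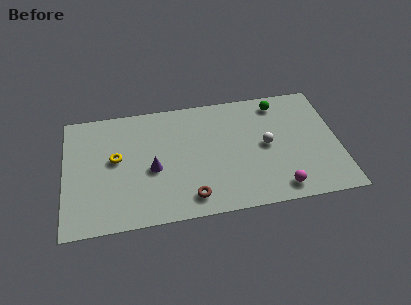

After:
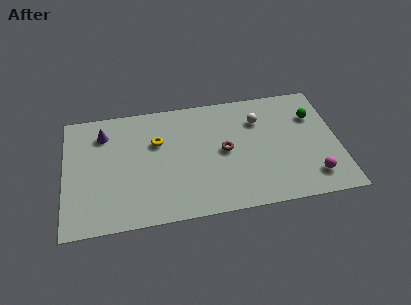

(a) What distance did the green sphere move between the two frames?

2.2

The green sphere moved from about (11.4, 6.9) to (13.2, 5.7), a distance of √(1.8² + 1.2²) ≈ 2.2.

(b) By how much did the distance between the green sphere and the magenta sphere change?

-1.7

Before: roughly 5.8 units apart; after: 4.1. That's 1.7 units closer together.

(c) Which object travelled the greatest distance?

the purple cone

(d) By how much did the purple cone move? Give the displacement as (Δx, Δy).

(-2.5, 2.8)

From the two frames, the purple cone sits at roughly (4.6, 3.5) before and (2.1, 6.3) after.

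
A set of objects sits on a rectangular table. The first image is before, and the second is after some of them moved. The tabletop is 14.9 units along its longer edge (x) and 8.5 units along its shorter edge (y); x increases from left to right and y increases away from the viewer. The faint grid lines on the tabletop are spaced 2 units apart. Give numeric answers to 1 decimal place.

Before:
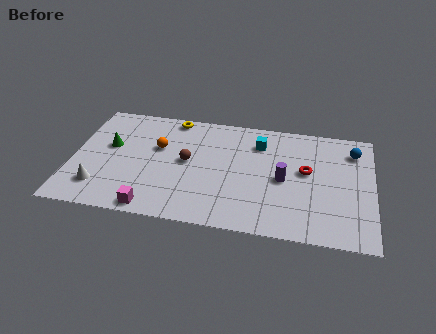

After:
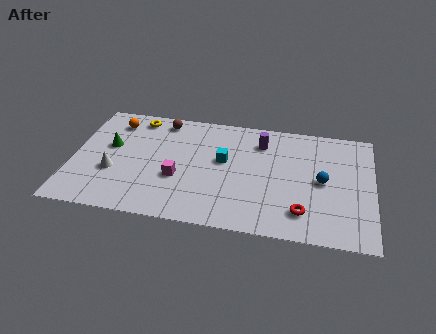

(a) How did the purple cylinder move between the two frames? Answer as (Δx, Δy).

(-1.2, 2.6)

From the two frames, the purple cylinder sits at roughly (10.5, 4.0) before and (9.3, 6.6) after.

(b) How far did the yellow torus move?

1.8

The yellow torus moved from about (4.8, 7.7) to (3.0, 7.4), a distance of √(1.8² + 0.3²) ≈ 1.8.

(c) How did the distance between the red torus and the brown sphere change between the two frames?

+3.2

The distance was about 5.9 in the first image and 9.1 in the second, so they moved 3.2 units further apart.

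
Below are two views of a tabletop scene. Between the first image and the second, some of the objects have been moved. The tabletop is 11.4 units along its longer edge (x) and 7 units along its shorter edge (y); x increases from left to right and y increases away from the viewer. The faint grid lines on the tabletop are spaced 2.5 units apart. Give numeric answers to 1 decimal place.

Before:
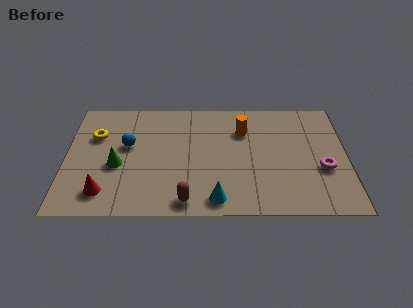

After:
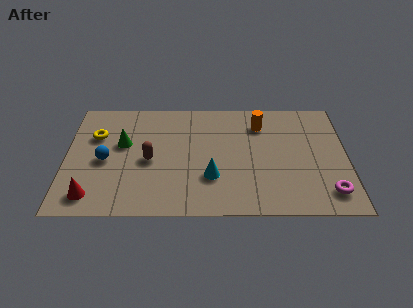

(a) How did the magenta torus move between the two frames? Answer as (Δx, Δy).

(0.2, -1.4)

The magenta torus started near (10.4, 2.7) and ended near (10.6, 1.3).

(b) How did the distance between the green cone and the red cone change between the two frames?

+1.6

Before: roughly 1.7 units apart; after: 3.3. That's 1.6 units further apart.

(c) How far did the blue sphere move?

1.3

The blue sphere was near (2.5, 4.1) before and (1.6, 3.2) after, so it travelled √(0.9² + 0.9²) ≈ 1.3 units.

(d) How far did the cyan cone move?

1.3

The cyan cone moved from about (6.1, 0.9) to (5.9, 2.2), a distance of √(0.2² + 1.3²) ≈ 1.3.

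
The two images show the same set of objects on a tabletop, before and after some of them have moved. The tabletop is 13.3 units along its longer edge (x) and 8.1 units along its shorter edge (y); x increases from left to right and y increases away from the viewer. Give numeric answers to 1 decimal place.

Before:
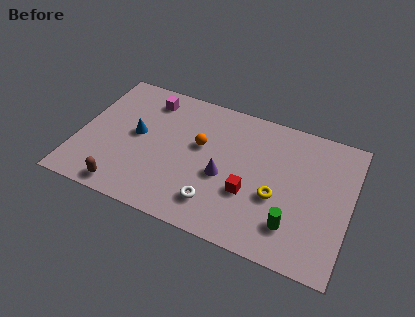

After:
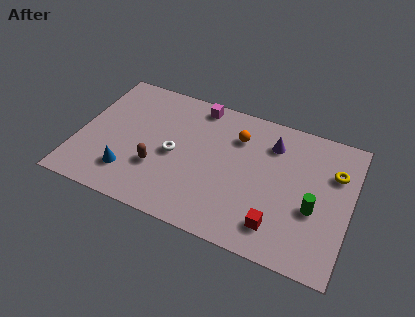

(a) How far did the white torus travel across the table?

3.1

The white torus moved from about (7.0, 1.7) to (4.7, 3.8), a distance of √(2.3² + 2.1²) ≈ 3.1.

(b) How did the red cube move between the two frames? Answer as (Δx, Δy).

(1.5, -1.3)

From the two frames, the red cube sits at roughly (8.5, 2.9) before and (10.0, 1.6) after.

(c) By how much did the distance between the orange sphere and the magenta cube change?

-1.0

The distance was about 3.4 in the first image and 2.4 in the second, so they moved 1.0 units closer together.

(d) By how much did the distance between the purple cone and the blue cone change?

+3.4

Before: roughly 4.5 units apart; after: 7.9. That's 3.4 units further apart.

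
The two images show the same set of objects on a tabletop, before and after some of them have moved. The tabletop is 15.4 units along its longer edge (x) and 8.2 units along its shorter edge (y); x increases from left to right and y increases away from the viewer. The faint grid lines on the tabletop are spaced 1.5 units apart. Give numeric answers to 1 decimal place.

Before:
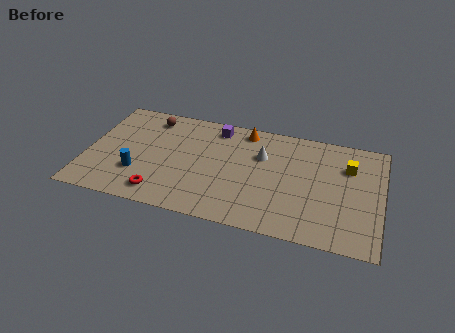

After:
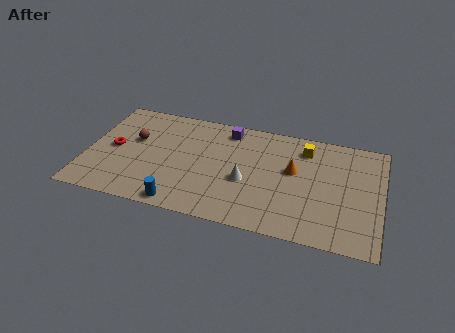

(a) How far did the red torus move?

3.9

The red torus moved from about (4.1, 1.3) to (1.4, 4.1), a distance of √(2.7² + 2.8²) ≈ 3.9.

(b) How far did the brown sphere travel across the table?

2.0

From (3.1, 6.9) to (2.4, 5.0), the brown sphere covered √(0.7² + 1.9²) ≈ 2.0 units.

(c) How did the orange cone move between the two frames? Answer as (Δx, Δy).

(2.7, -2.4)

The orange cone was at about (8.1, 7.2) and moved to about (10.8, 4.8).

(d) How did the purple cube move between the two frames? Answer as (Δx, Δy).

(0.6, 0.0)

From the two frames, the purple cube sits at roughly (6.6, 7.0) before and (7.2, 7.0) after.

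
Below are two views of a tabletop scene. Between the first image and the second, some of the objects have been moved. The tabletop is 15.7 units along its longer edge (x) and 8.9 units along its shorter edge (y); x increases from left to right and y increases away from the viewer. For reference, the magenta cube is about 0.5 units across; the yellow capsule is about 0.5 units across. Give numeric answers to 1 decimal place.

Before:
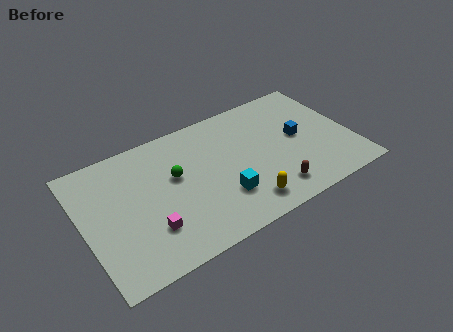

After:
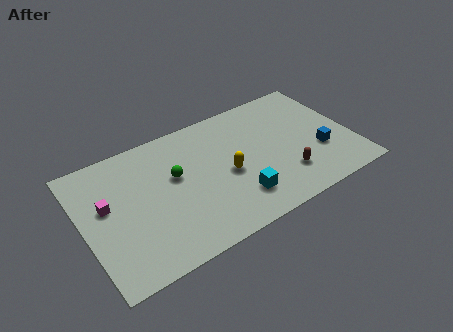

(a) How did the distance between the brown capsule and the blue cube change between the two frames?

-1.4

The distance was about 3.7 in the first image and 2.3 in the second, so they moved 1.4 units closer together.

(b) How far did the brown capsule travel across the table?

1.1

The brown capsule moved from about (10.6, 1.6) to (11.5, 2.3), a distance of √(0.9² + 0.7²) ≈ 1.1.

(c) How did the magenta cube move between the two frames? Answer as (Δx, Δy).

(-2.1, 2.7)

The magenta cube was at about (3.5, 2.5) and moved to about (1.4, 5.2).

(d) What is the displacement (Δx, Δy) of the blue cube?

(1.0, -1.6)

From the two frames, the blue cube sits at roughly (12.7, 4.7) before and (13.7, 3.1) after.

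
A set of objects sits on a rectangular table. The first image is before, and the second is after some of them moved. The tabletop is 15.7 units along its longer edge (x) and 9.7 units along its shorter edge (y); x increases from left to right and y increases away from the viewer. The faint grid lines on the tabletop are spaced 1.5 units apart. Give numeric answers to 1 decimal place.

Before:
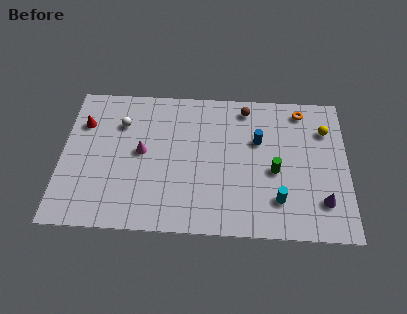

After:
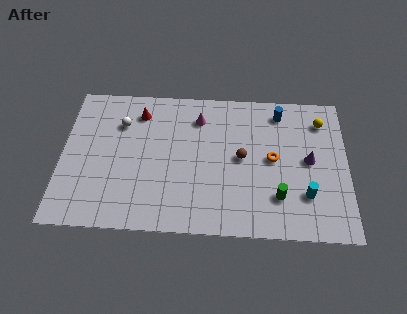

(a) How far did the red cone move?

3.2

The red cone was near (1.1, 6.9) before and (4.2, 7.8) after, so it travelled √(3.1² + 0.9²) ≈ 3.2 units.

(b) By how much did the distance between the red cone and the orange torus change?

-4.3

The distance was about 12.2 in the first image and 7.9 in the second, so they moved 4.3 units closer together.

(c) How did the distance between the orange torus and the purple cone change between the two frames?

-4.2

The distance was about 6.2 in the first image and 2.0 in the second, so they moved 4.2 units closer together.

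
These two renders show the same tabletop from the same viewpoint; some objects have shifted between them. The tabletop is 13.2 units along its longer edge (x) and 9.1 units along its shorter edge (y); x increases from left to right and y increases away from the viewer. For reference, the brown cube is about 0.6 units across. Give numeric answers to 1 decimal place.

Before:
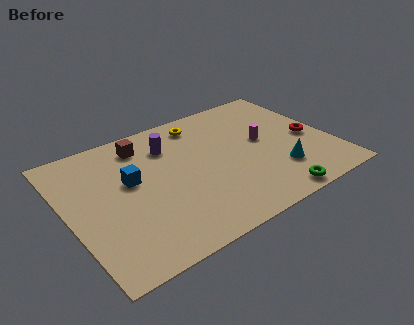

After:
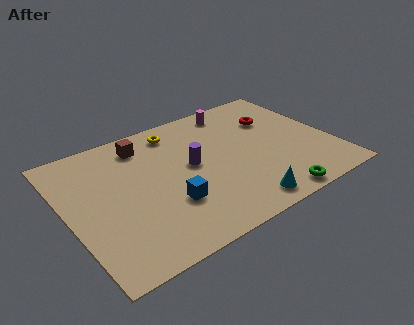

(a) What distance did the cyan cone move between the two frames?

2.6

From (10.2, 2.4) to (8.0, 1.1), the cyan cone covered √(2.2² + 1.3²) ≈ 2.6 units.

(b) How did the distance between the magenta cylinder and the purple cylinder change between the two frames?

-0.8

The distance was about 4.9 in the first image and 4.1 in the second, so they moved 0.8 units closer together.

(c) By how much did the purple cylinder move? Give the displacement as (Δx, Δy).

(0.8, -1.9)

The purple cylinder was at about (5.4, 6.8) and moved to about (6.2, 4.9).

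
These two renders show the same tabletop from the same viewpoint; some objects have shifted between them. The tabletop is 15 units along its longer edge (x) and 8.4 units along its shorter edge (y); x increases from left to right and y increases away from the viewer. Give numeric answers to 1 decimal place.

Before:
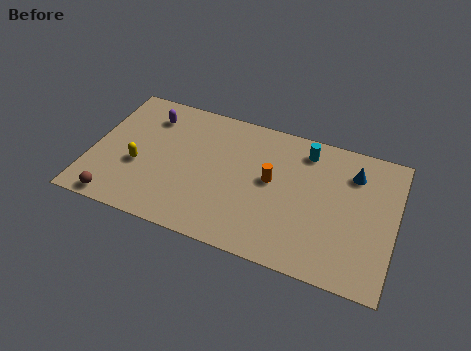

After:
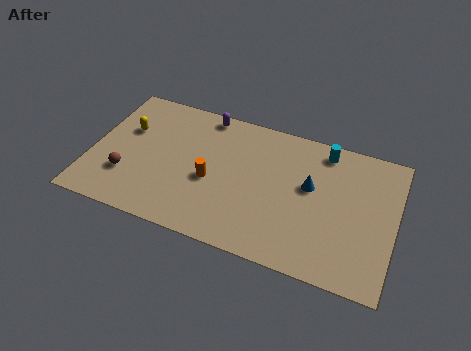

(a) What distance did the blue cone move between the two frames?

2.5

From (12.8, 6.4) to (10.8, 4.9), the blue cone covered √(2.0² + 1.5²) ≈ 2.5 units.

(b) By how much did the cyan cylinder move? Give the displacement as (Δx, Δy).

(0.9, 0.3)

The cyan cylinder was at about (10.4, 7.0) and moved to about (11.3, 7.3).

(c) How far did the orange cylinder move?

3.1

The orange cylinder moved from about (8.9, 4.6) to (6.0, 3.6), a distance of √(2.9² + 1.0²) ≈ 3.1.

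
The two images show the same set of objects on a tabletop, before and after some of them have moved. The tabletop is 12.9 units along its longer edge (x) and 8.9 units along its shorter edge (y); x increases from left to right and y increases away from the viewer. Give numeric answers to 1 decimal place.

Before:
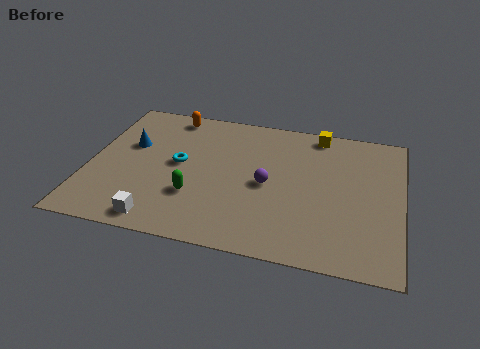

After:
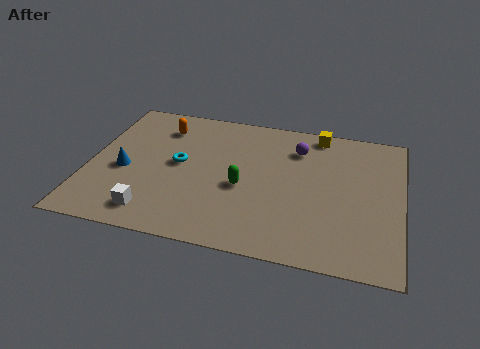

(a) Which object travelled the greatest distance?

the purple sphere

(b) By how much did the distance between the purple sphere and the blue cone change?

+1.7

They were about 5.9 units apart before and 7.6 after — 1.7 units further apart.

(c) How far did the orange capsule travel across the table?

0.9

The orange capsule moved from about (3.1, 7.9) to (2.8, 7.0), a distance of √(0.3² + 0.9²) ≈ 0.9.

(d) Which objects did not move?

the yellow cube and the cyan torus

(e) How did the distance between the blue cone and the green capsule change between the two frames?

+0.9

Before: roughly 4.0 units apart; after: 4.9. That's 0.9 units further apart.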